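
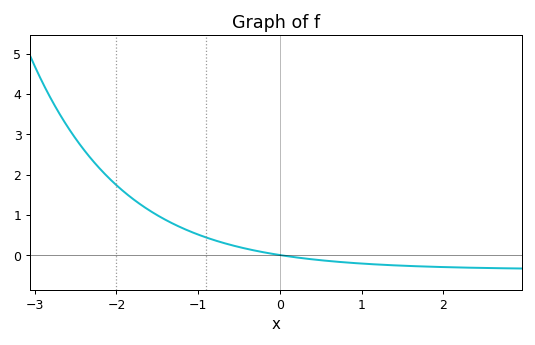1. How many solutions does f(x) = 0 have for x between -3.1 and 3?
1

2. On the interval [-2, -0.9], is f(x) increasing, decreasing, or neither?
decreasing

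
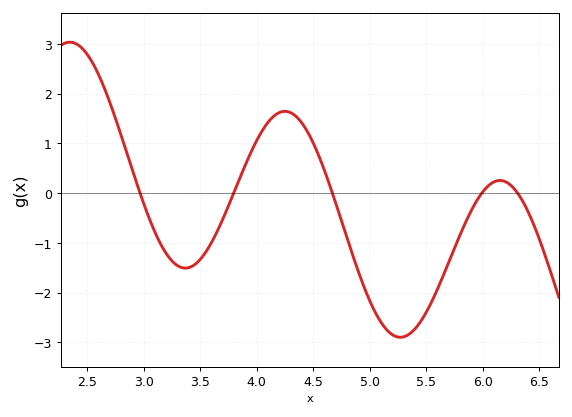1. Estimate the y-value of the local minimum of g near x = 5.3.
-2.9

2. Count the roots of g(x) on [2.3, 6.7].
5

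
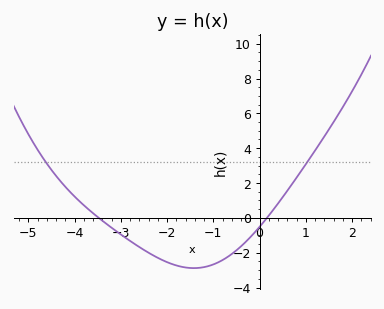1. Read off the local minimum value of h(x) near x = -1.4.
-2.8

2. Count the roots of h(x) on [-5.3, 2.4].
2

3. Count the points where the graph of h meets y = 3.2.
2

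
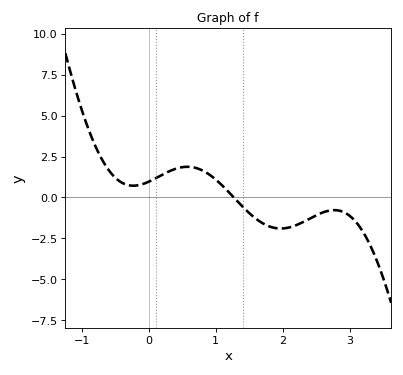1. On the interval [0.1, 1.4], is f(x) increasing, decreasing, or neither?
neither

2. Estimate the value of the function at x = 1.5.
-1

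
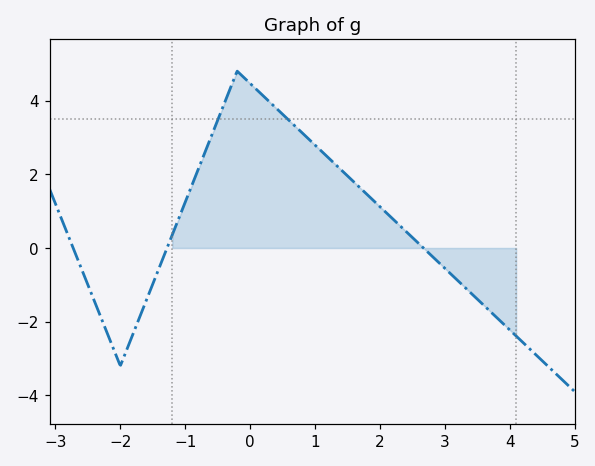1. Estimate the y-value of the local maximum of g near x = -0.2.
4.8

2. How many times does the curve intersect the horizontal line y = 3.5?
2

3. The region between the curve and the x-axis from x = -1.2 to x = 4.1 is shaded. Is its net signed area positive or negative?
positive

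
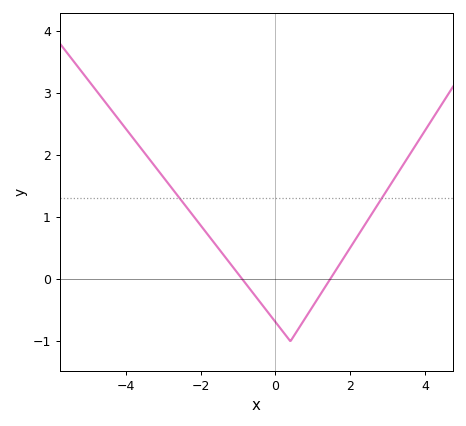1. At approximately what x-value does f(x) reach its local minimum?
0.4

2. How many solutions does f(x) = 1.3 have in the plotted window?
2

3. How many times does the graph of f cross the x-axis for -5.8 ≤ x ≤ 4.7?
2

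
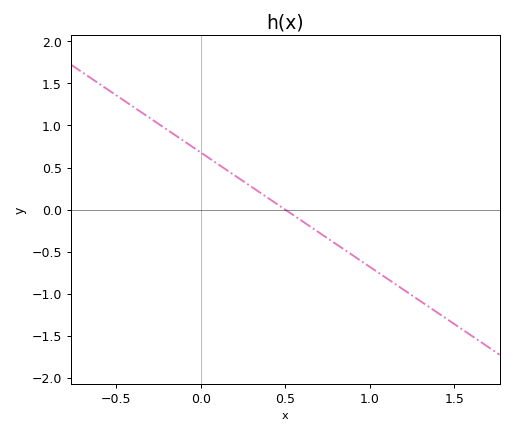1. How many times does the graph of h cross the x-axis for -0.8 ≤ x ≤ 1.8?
1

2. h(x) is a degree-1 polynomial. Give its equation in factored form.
y = -1.36(x - 0.5)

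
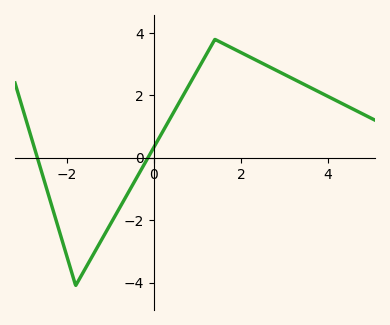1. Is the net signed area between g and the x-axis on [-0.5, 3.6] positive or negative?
positive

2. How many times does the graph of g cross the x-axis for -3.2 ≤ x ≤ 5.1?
2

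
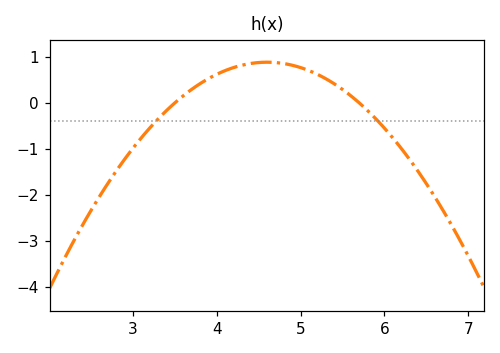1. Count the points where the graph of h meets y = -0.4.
2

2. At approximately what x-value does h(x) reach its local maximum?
4.6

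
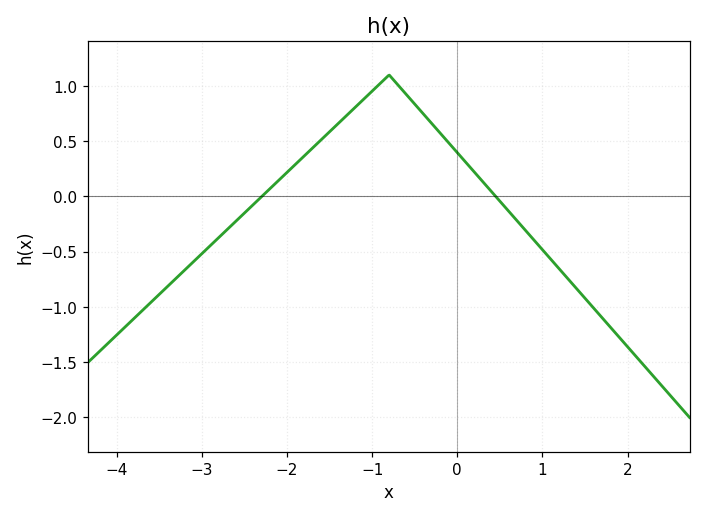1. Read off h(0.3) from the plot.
0.133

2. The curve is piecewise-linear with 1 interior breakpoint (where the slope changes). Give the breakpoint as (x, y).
(-0.8, 1.1)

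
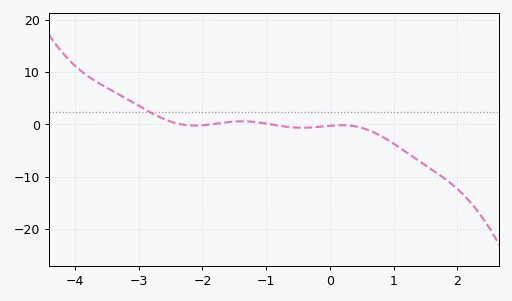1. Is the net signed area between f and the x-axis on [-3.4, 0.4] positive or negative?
positive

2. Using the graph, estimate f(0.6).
-1.05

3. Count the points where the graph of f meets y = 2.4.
1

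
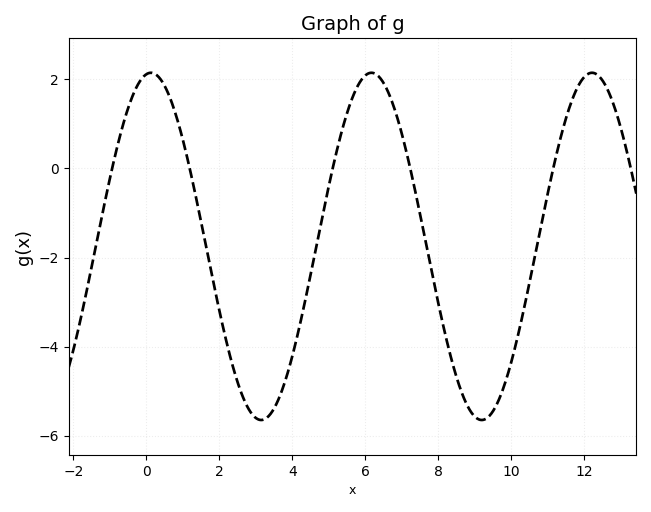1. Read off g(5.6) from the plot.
1.4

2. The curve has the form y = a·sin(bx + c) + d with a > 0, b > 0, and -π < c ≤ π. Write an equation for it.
y = 3.9sin(1x + 1.4) - 1.75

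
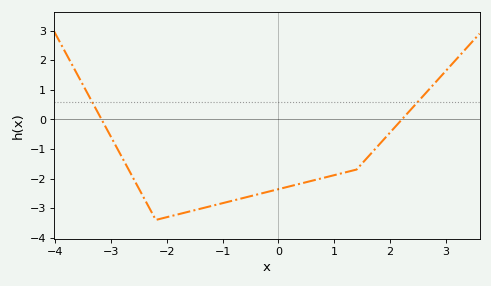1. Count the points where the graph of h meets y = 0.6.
2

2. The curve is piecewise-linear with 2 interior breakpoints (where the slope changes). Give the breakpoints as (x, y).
(-2.2, -3.4); (1.4, -1.7)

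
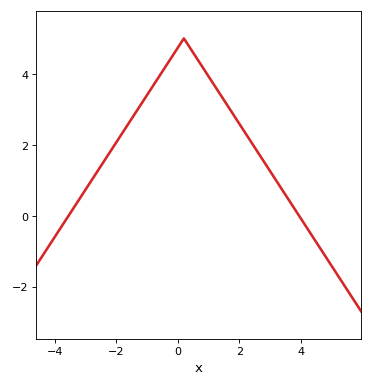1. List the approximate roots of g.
-3.6, 4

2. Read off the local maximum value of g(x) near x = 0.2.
5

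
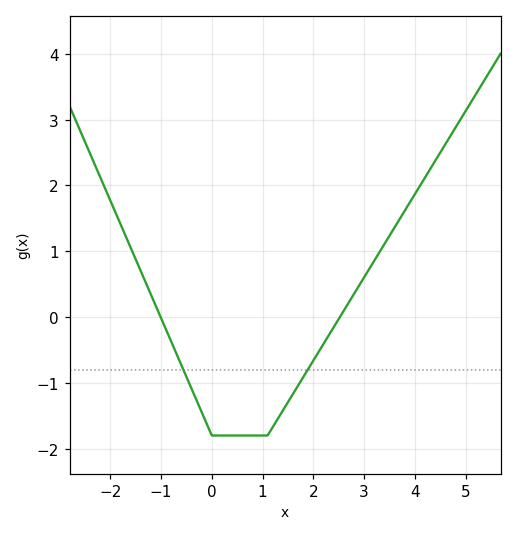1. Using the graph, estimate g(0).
-1.8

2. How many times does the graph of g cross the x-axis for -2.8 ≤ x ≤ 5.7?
2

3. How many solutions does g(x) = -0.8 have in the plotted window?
2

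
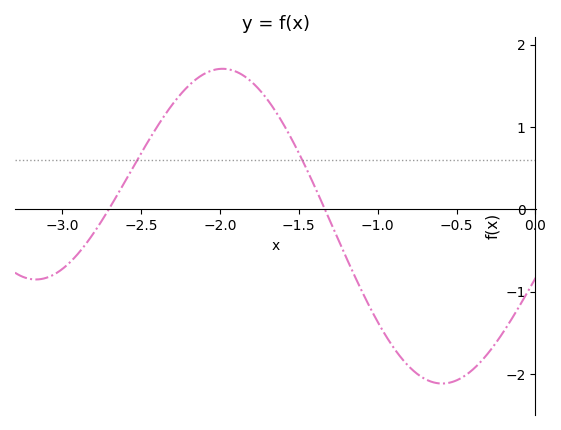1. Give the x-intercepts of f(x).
-2.7, -1.33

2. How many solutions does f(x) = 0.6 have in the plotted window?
2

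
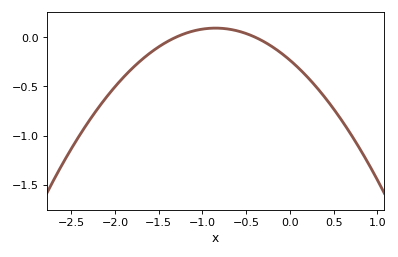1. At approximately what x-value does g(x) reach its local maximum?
-0.8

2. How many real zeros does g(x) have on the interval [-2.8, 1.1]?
2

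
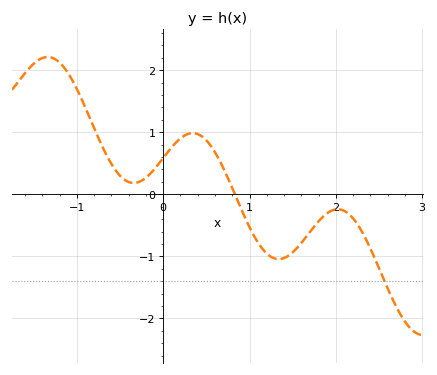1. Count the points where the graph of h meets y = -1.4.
1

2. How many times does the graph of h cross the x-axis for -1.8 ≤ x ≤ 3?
1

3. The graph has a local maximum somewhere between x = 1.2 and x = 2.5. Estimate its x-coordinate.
2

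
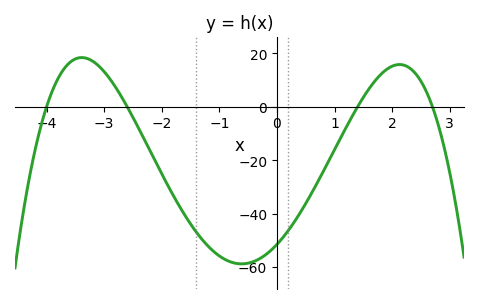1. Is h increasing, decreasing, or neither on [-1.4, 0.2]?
neither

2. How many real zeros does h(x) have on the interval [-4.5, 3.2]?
4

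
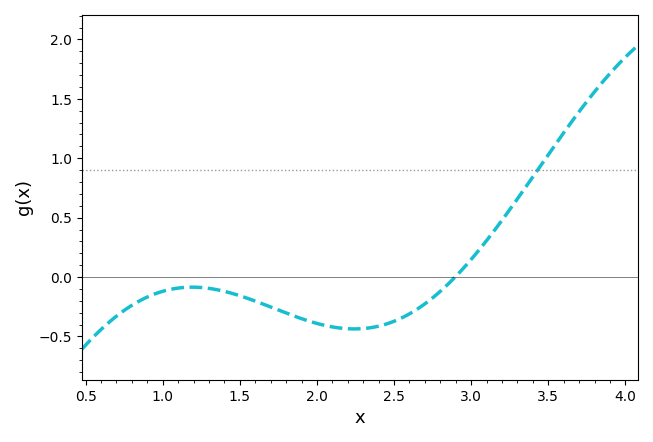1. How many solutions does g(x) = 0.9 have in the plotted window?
1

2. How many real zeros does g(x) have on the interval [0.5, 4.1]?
1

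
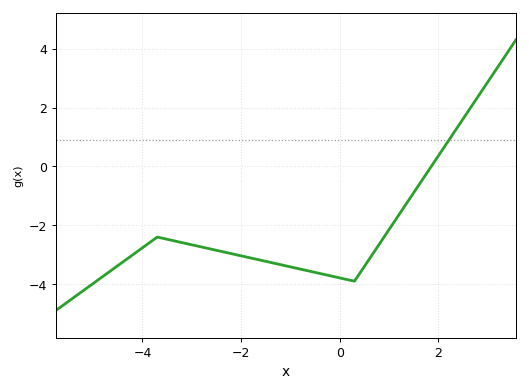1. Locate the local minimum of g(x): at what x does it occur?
0.2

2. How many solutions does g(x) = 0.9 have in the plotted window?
1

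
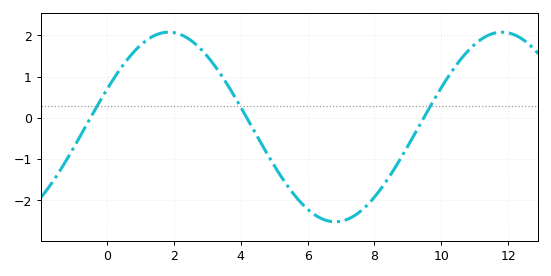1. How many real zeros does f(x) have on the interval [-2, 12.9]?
3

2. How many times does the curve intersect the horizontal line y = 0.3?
3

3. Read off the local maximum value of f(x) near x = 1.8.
2.08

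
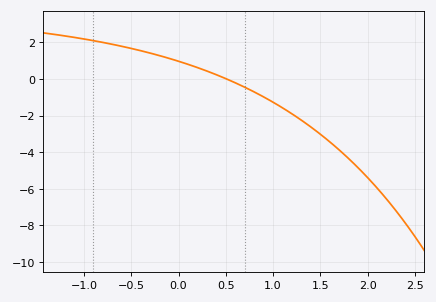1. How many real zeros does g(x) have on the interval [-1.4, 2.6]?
1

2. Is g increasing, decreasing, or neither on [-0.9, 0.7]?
decreasing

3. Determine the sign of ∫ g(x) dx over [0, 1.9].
negative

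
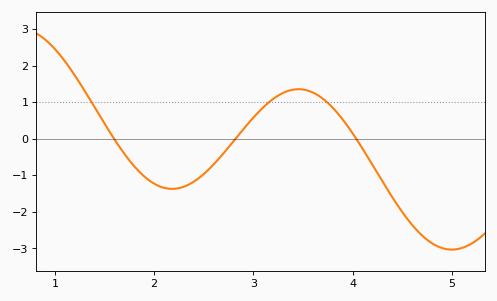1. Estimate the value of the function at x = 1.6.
-0.02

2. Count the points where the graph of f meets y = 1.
3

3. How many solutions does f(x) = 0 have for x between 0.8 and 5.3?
3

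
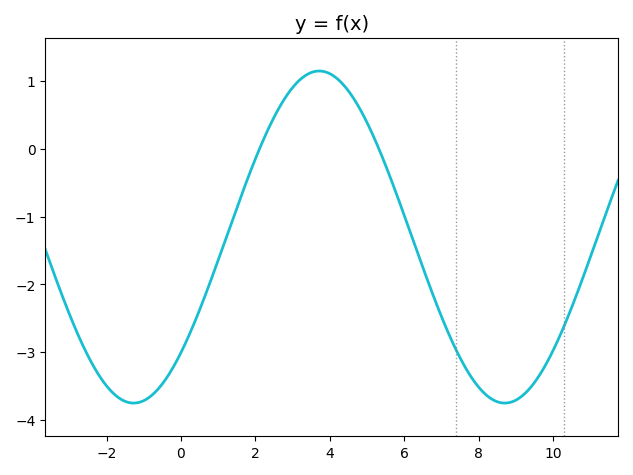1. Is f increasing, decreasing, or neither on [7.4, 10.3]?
neither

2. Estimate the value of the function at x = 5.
0.391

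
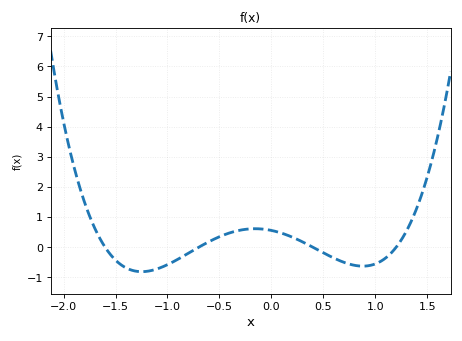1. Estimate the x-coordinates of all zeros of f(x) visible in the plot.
-1.6, -0.7, 0.4, 1.2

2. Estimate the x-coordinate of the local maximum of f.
-0.158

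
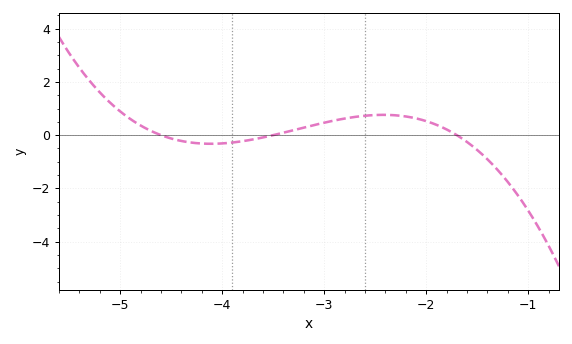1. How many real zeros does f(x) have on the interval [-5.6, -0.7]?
3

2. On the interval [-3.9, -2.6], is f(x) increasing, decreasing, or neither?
increasing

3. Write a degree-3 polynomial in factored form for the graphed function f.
y = -0.45(x + 4.6)(x + 3.5)(x + 1.7)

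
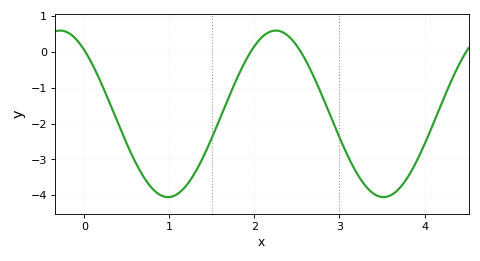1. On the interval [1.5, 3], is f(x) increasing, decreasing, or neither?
neither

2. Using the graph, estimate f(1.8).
-0.7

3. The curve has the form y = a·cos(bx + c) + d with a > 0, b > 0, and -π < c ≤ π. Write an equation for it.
y = 2.32cos(2.5x + 0.7) - 1.73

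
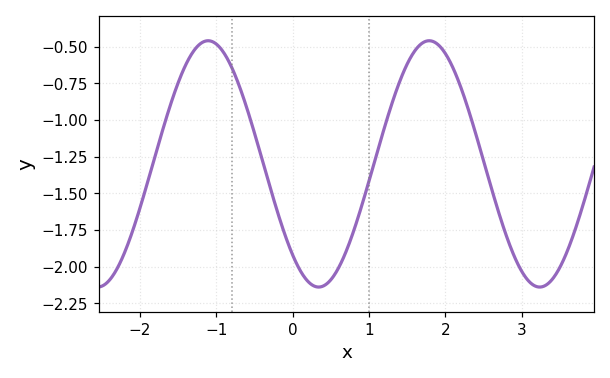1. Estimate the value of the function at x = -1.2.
-0.48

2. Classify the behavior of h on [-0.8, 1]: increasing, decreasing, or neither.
neither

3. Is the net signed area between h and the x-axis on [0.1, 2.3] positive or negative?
negative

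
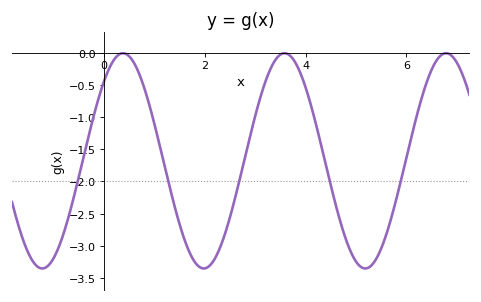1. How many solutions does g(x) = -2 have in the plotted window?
5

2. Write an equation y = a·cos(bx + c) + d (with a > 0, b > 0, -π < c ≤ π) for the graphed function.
y = 1.67cos(2x - 0.74) - 1.68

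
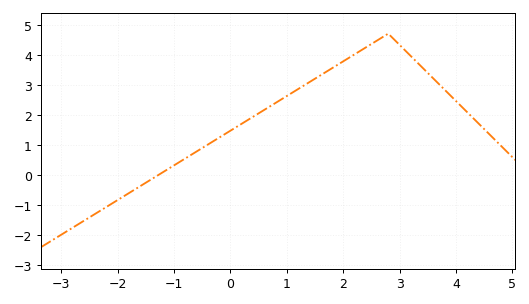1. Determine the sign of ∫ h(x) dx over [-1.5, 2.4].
positive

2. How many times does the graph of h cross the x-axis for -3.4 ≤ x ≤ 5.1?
1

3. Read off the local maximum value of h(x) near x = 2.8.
4.7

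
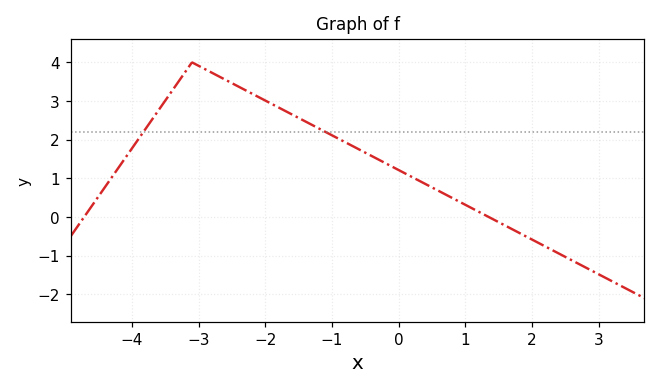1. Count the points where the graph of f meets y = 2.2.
2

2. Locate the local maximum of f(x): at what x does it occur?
-3.1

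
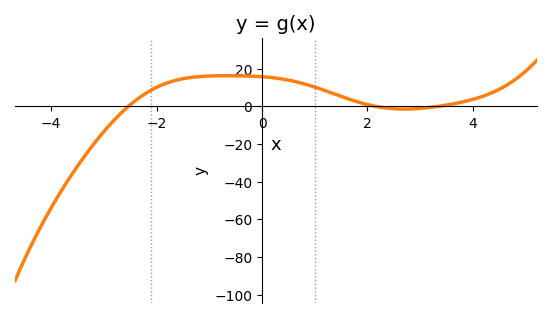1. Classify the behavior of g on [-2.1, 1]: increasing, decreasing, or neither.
neither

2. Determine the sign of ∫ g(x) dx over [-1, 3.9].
positive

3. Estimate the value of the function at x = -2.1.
8.68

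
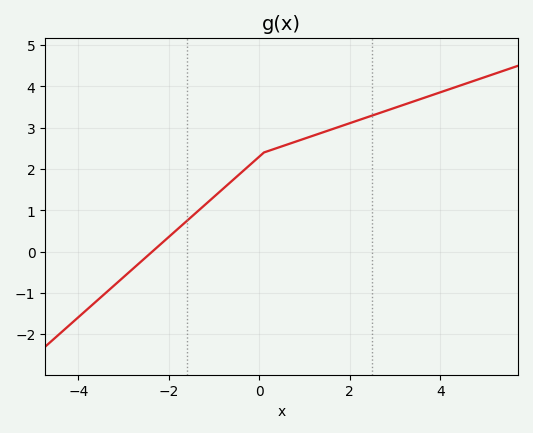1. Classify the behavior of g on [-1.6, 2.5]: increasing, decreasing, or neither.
increasing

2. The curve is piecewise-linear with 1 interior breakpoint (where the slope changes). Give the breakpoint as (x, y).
(0.1, 2.4)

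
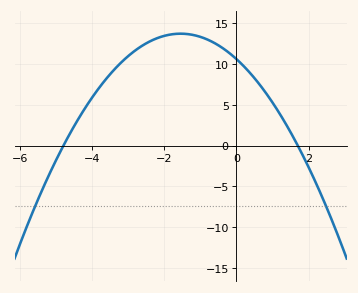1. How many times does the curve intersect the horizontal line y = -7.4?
2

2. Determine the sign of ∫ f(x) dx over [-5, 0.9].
positive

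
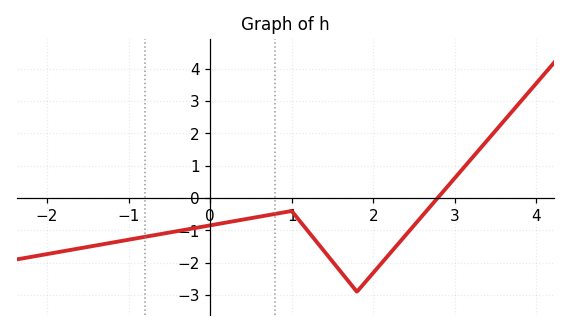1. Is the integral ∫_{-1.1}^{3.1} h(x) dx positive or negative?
negative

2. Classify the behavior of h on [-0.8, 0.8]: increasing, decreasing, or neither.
increasing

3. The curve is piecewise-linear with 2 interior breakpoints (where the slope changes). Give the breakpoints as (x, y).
(1, -0.4); (1.8, -2.9)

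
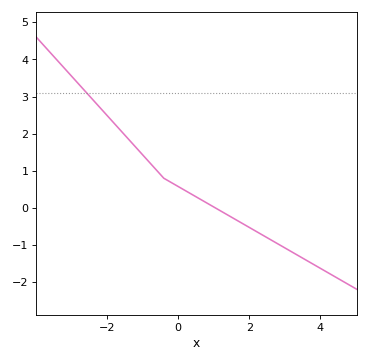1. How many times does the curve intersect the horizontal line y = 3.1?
1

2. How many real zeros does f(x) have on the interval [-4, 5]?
1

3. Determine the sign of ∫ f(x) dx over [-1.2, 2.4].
positive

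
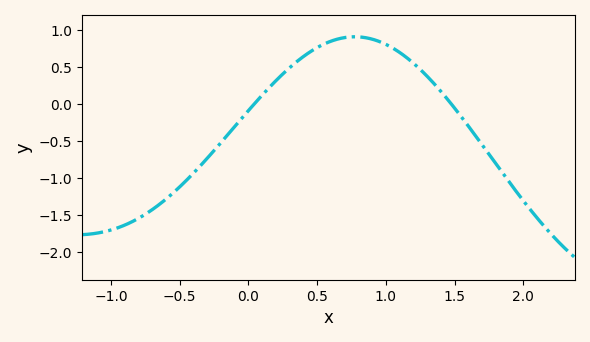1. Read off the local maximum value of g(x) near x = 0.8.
0.911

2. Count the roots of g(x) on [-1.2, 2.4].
2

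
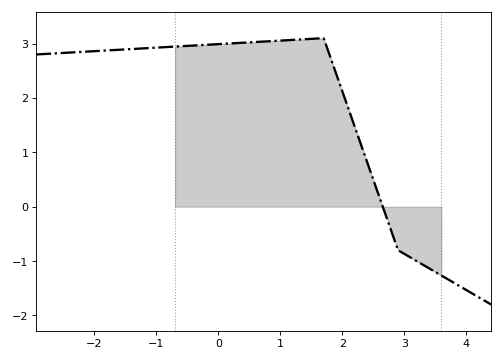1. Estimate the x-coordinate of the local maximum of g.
1.7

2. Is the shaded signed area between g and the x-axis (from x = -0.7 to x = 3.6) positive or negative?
positive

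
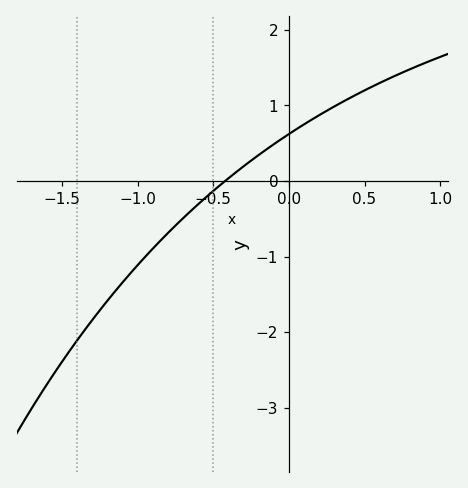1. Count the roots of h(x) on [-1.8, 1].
1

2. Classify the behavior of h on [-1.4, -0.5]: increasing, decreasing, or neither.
increasing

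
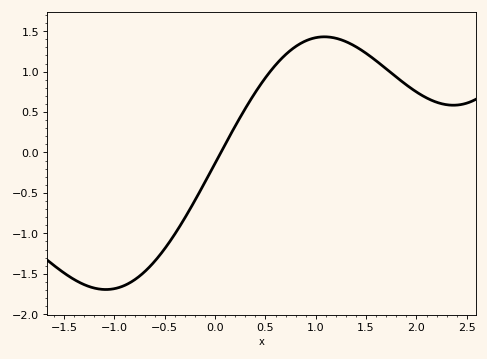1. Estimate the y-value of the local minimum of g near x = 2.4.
0.6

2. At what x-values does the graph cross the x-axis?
0.1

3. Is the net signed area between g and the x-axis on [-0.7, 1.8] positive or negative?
positive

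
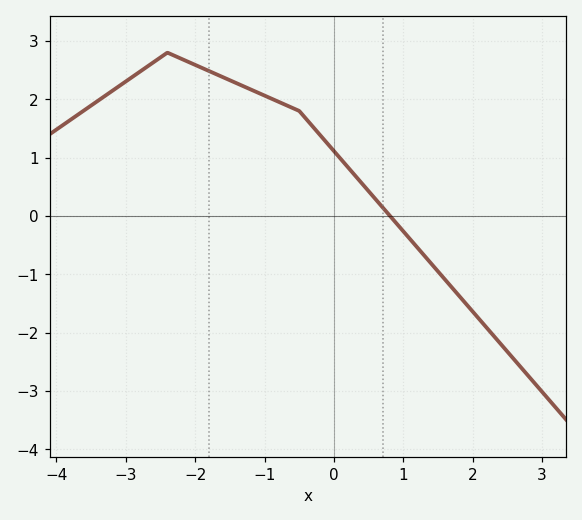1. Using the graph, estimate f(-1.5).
2.3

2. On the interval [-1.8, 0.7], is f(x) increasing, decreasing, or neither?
decreasing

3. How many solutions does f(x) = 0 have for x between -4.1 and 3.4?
1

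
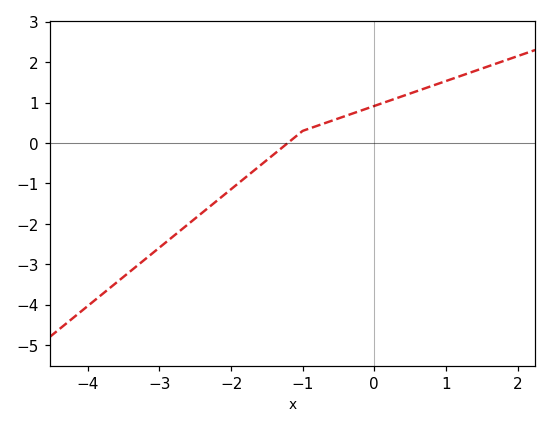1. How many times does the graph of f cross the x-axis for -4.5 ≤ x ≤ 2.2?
1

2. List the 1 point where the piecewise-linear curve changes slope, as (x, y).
(-1, 0.3)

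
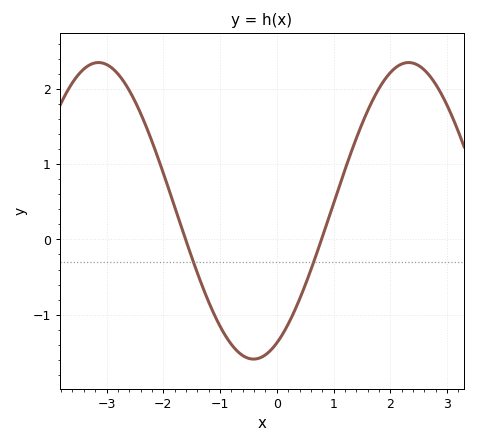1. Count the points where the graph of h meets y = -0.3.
2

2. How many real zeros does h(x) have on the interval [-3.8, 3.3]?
2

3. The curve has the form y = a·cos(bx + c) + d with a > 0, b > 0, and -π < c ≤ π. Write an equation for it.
y = 1.97cos(1.15x - 2.67) + 0.38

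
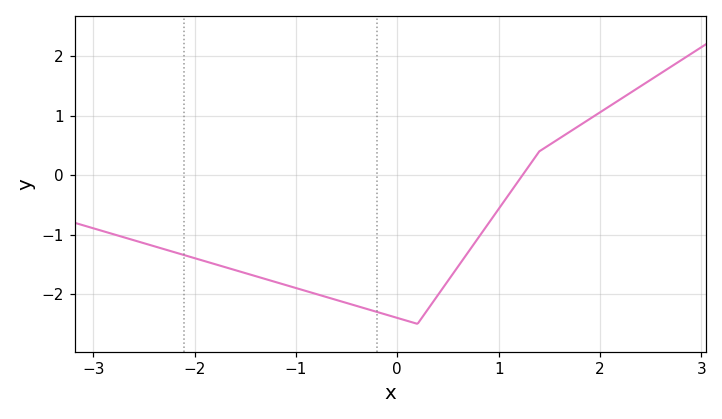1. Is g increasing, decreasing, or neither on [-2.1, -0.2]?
decreasing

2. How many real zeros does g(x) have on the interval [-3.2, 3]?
1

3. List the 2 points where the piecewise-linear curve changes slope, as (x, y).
(0.2, -2.5); (1.4, 0.4)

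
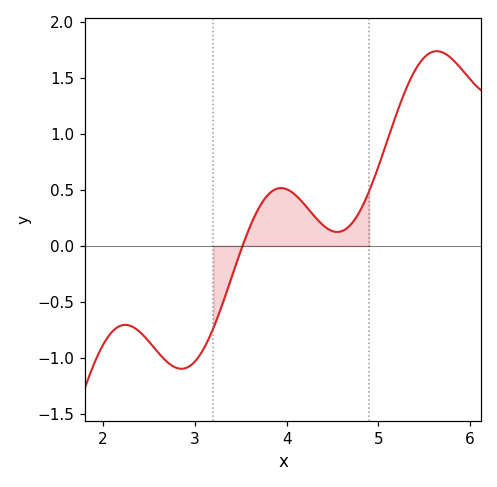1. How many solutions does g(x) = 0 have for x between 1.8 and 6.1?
1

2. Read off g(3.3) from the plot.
-0.52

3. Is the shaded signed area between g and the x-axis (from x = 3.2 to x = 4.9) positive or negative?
positive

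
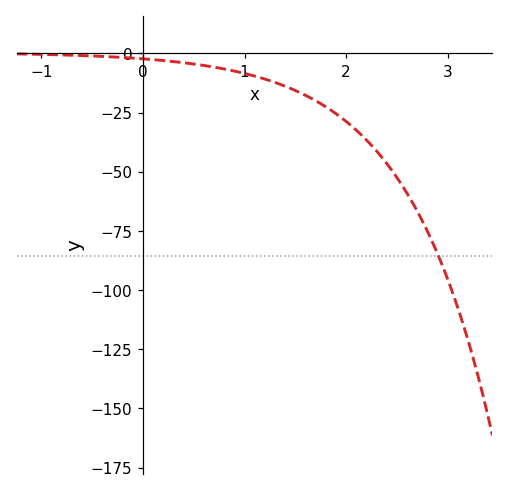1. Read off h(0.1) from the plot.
-2.64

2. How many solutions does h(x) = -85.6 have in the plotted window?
1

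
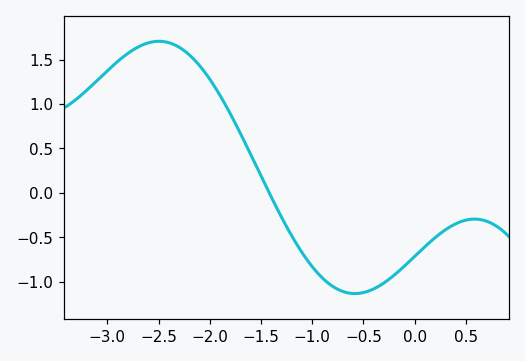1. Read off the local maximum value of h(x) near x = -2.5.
1.7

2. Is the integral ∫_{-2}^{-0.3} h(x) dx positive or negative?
negative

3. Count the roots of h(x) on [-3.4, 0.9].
1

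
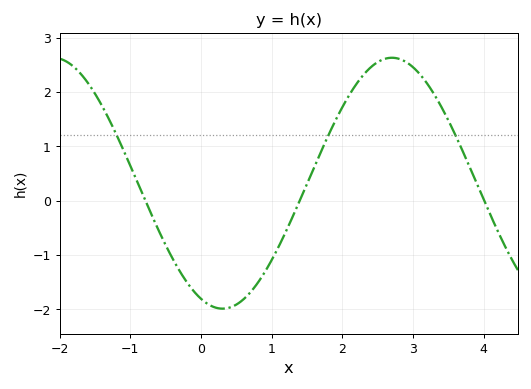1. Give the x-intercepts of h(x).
-0.8, 1.4, 4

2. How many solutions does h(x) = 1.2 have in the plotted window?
3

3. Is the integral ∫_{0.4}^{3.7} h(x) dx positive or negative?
positive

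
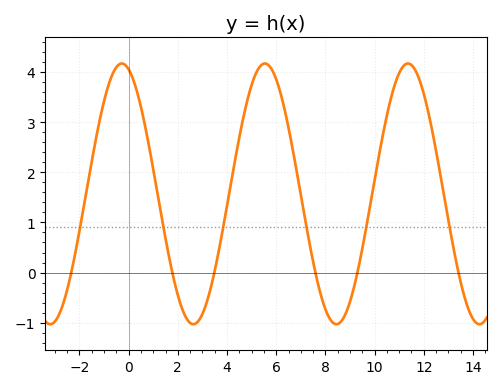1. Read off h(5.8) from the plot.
4.07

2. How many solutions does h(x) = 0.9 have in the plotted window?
6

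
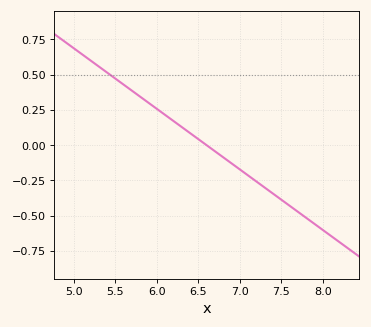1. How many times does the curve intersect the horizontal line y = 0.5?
1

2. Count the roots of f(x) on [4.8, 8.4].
1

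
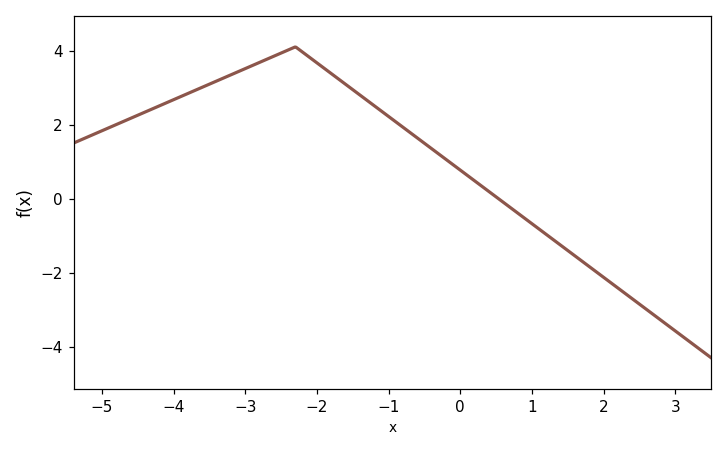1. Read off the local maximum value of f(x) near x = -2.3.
4.1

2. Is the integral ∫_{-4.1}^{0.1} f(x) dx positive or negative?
positive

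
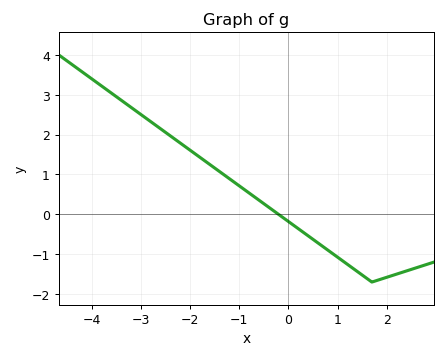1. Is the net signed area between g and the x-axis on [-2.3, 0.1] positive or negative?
positive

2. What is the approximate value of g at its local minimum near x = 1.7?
-1.7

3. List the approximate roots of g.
-0.2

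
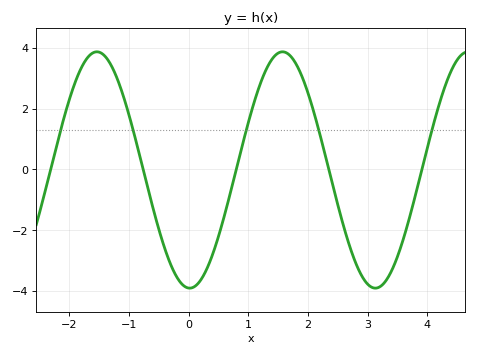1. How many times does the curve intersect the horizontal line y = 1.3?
5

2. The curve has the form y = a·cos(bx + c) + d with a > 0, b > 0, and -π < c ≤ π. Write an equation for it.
y = 3.89cos(2.02x + 3.1) - 0.02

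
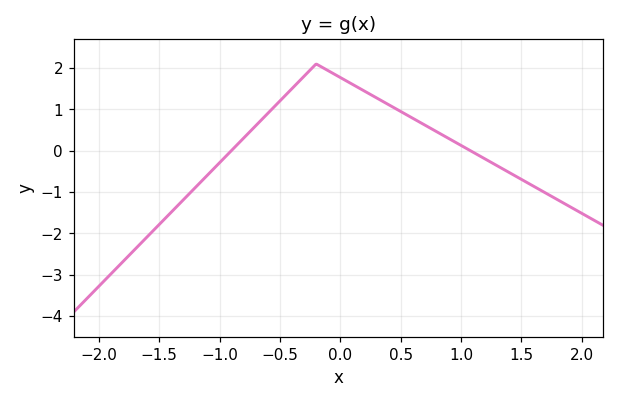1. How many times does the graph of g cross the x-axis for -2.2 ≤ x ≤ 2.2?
2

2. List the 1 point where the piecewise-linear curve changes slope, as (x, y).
(-0.2, 2.1)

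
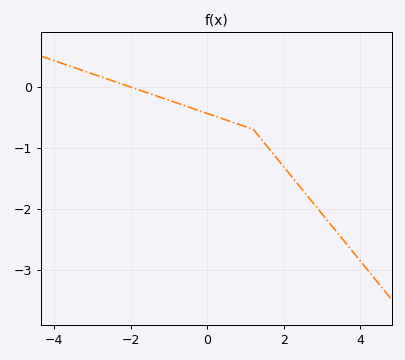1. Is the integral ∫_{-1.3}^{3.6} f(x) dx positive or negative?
negative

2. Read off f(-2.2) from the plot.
0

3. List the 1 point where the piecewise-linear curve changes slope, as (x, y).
(1.2, -0.7)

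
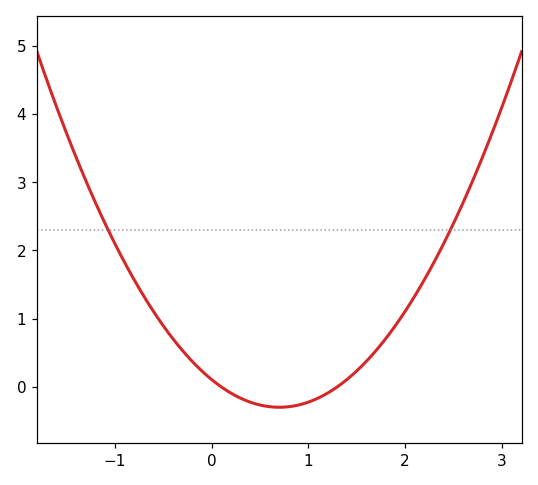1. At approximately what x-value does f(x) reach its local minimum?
0.7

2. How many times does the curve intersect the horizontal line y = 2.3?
2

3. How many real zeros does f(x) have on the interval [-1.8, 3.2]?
2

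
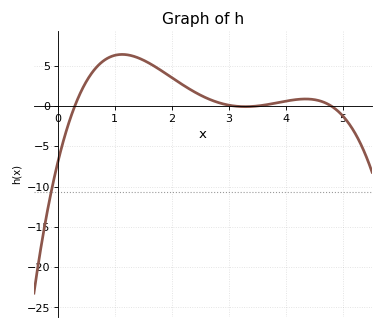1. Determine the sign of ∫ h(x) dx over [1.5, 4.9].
positive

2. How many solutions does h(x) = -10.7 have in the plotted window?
1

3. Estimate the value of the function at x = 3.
0.109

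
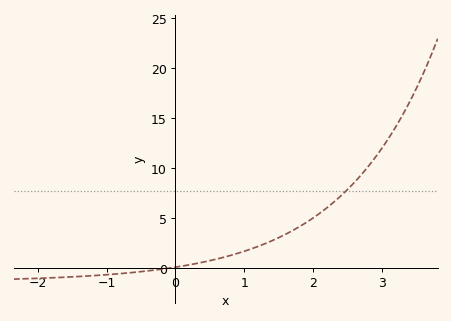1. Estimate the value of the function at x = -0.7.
-0.526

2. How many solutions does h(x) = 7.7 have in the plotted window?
1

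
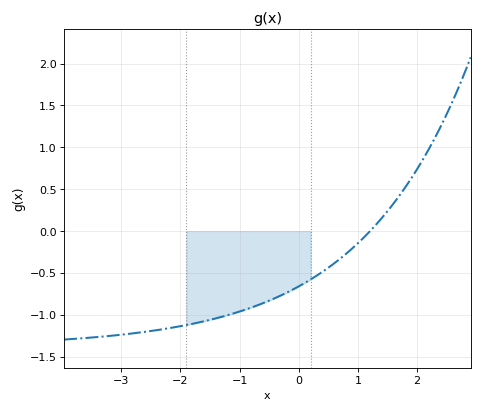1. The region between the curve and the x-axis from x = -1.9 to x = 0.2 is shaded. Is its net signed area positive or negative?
negative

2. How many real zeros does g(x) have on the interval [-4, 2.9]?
1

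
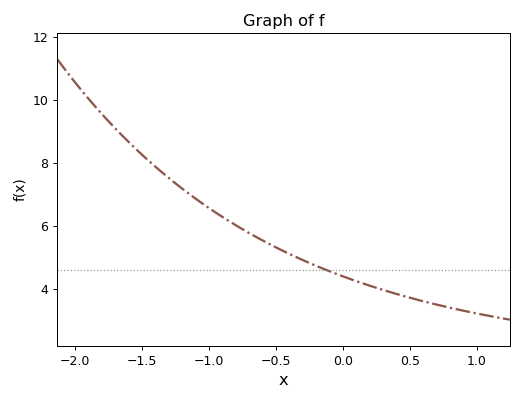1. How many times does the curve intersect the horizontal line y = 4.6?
1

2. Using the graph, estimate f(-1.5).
8.27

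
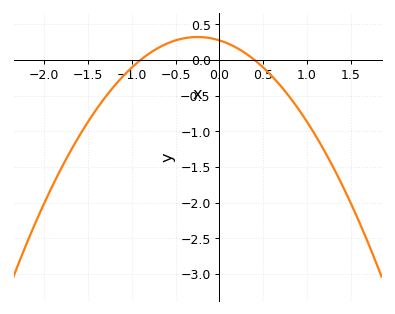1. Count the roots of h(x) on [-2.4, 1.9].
2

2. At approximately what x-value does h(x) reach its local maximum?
-0.2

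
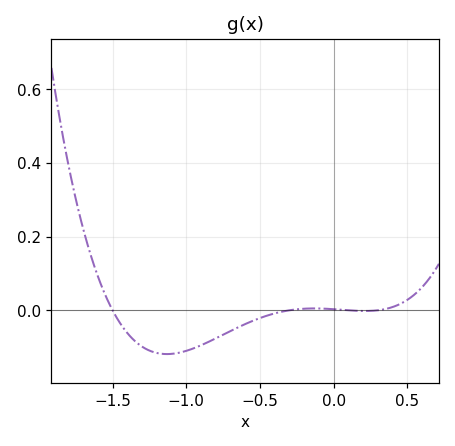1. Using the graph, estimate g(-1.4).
-0.06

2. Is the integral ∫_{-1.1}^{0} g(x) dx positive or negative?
negative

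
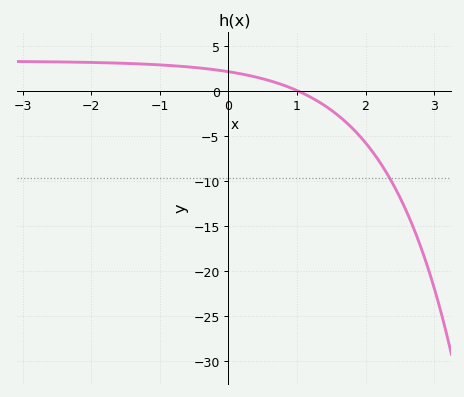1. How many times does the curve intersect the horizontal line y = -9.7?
1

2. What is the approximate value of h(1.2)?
-0.5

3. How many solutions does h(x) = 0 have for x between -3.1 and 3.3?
1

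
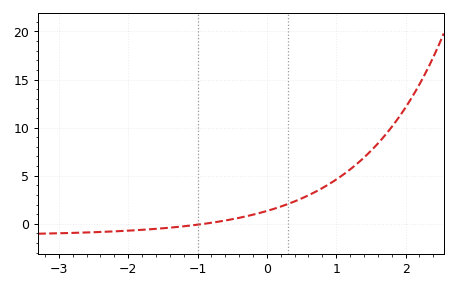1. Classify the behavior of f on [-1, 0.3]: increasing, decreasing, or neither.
increasing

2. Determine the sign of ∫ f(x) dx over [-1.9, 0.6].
positive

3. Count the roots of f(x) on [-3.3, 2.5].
1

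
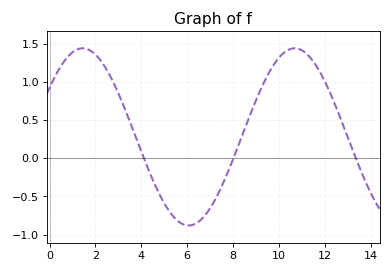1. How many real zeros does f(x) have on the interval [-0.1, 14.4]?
3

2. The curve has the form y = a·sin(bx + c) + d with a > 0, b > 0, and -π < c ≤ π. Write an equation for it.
y = 1.16sin(0.68x + 0.59) + 0.28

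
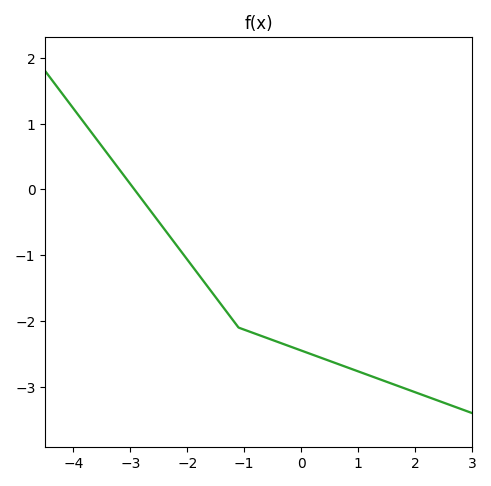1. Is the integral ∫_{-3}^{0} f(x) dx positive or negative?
negative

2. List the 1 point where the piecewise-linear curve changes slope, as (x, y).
(-1.1, -2.1)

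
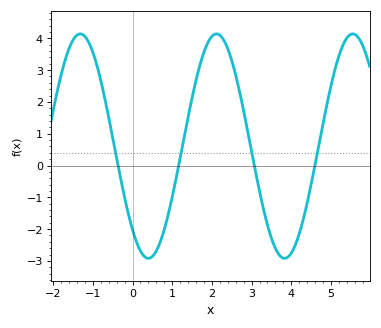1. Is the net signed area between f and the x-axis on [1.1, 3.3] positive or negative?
positive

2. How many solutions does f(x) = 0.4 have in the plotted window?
4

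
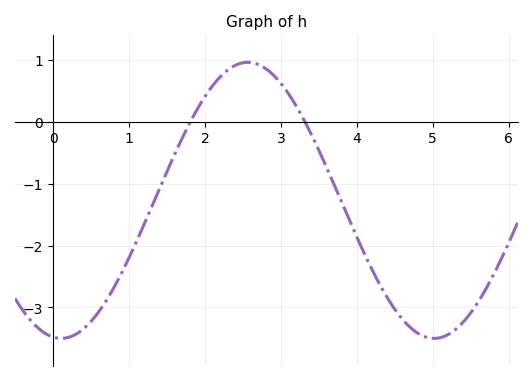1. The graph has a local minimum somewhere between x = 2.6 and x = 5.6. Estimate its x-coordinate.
5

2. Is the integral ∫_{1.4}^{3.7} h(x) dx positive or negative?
positive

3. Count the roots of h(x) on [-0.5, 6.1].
2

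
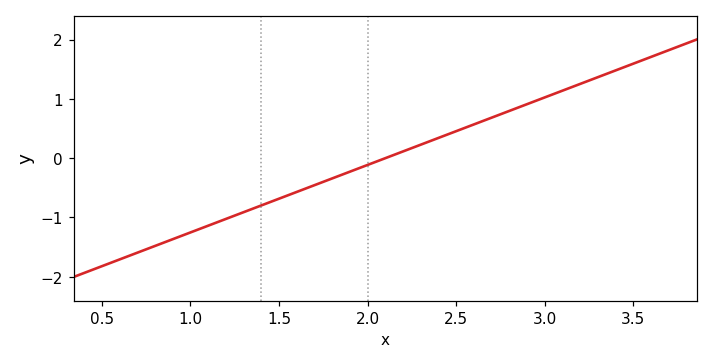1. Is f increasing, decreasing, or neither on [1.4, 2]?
increasing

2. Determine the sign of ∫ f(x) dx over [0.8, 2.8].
negative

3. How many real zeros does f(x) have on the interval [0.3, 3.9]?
1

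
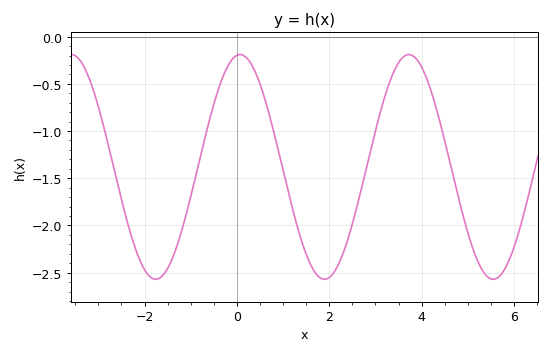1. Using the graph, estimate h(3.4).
-0.35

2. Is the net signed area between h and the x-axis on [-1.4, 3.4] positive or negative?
negative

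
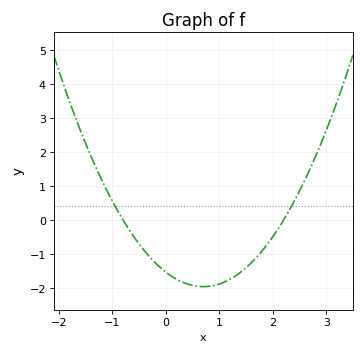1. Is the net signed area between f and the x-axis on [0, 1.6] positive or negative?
negative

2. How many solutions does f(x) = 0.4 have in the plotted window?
2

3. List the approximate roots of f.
-0.8, 2.2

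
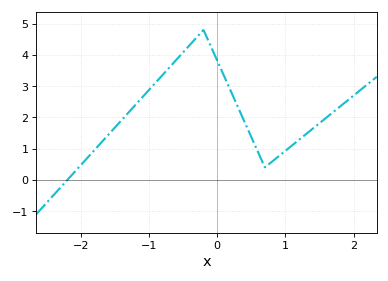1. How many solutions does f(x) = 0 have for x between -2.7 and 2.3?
1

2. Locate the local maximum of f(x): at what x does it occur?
-0.201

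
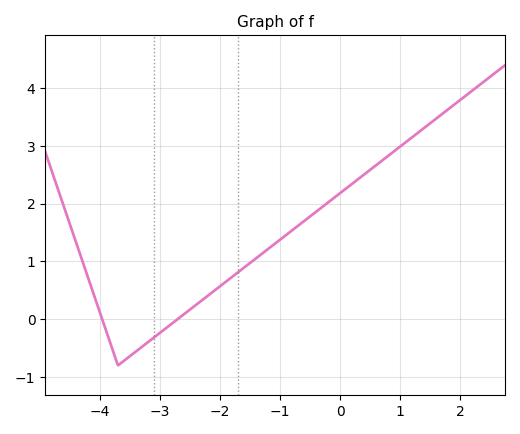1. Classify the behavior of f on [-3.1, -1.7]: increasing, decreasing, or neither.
increasing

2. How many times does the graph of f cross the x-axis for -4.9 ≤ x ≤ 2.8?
2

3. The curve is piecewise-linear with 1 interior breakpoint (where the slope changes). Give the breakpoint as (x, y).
(-3.7, -0.8)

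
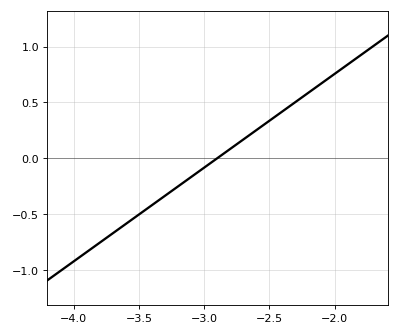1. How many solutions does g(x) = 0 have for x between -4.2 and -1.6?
1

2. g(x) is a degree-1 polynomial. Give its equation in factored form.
y = 0.84(x + 2.9)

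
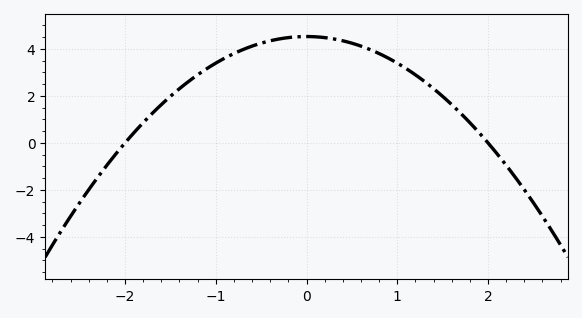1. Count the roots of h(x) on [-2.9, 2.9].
2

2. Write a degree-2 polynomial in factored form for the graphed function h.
y = -1.13(x + 2)(x - 2)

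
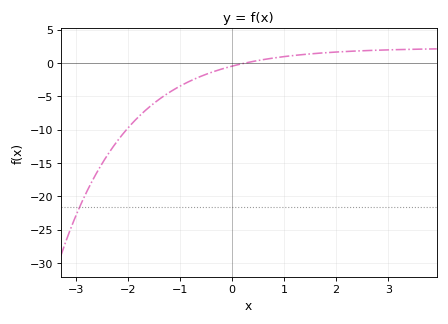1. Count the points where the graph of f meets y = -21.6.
1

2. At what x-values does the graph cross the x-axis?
0.3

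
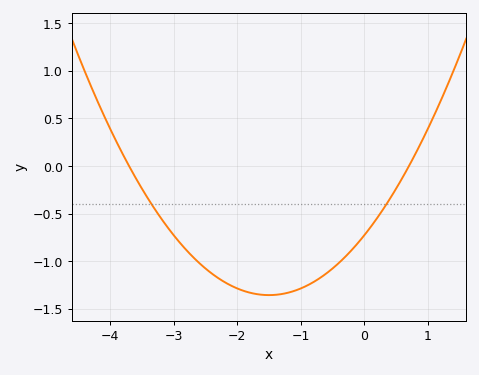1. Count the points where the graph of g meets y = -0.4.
2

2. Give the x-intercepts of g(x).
-3.7, 0.7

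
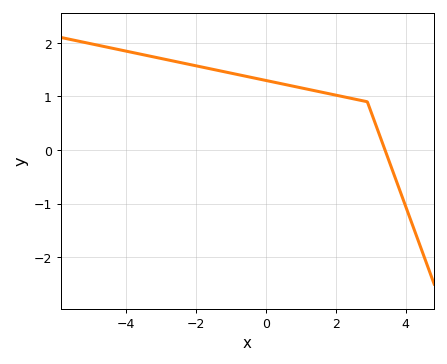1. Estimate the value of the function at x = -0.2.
1.32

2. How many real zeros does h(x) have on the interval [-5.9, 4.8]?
1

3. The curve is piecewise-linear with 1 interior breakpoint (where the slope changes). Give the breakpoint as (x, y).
(2.9, 0.9)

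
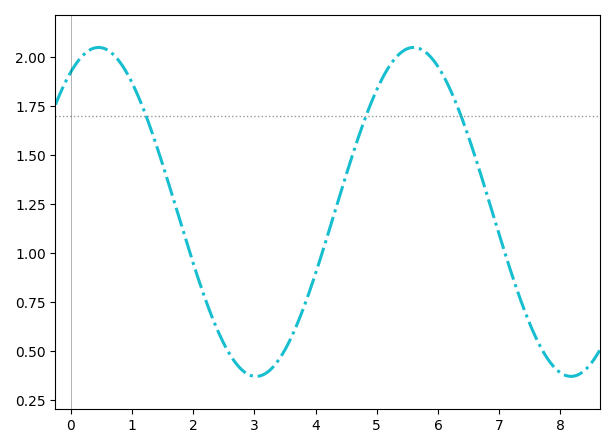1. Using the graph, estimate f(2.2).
0.762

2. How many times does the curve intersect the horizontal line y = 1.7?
3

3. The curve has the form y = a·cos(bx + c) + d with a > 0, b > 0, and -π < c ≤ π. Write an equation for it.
y = 0.84cos(1.22x - 0.55) + 1.21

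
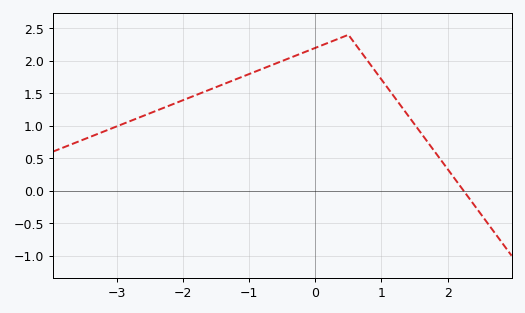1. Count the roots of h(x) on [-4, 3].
1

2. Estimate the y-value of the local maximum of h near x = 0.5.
2.4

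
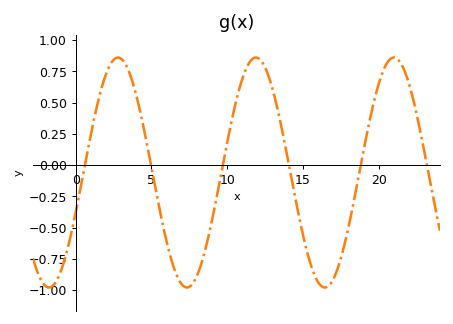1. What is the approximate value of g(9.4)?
-0.196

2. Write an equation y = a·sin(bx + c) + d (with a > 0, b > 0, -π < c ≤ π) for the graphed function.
y = 0.92sin(0.69x - 0.352) - 0.06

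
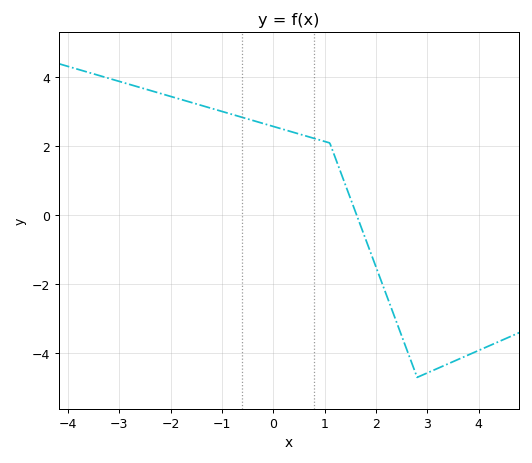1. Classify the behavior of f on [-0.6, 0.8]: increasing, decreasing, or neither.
decreasing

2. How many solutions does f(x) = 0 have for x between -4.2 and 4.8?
1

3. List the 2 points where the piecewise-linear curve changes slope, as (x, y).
(1.1, 2.1); (2.8, -4.7)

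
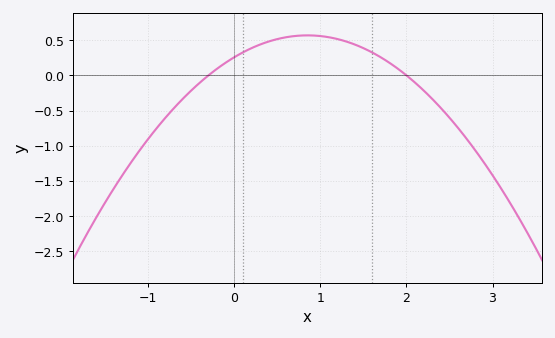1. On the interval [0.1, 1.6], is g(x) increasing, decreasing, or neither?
neither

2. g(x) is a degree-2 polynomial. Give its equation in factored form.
y = -0.43(x + 0.3)(x - 2)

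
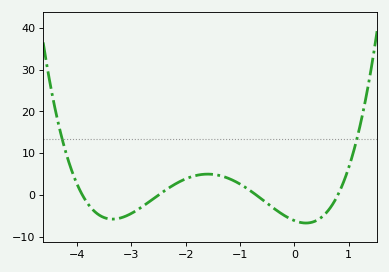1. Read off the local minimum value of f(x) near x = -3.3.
-6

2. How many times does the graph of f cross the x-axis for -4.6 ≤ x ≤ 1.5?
4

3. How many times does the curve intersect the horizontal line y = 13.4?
2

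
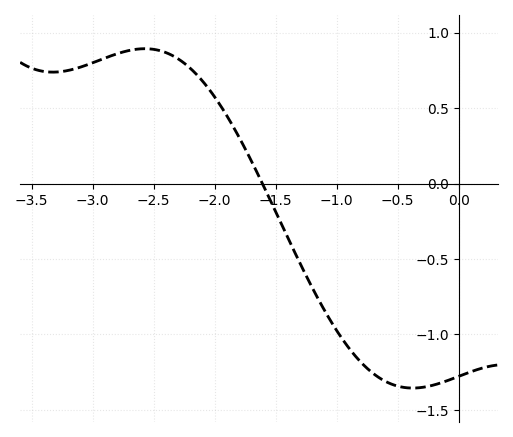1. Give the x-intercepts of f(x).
-1.61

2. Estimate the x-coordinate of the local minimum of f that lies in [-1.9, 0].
-0.376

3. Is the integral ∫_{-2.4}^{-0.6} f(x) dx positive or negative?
negative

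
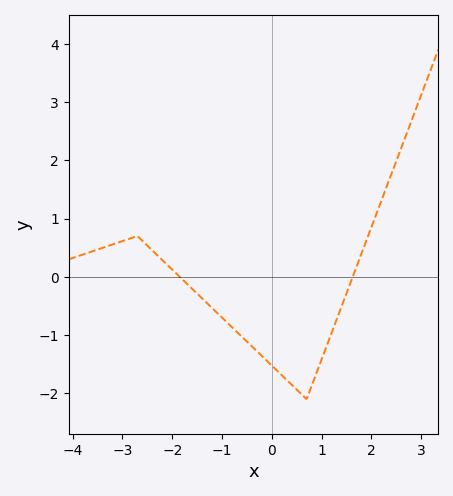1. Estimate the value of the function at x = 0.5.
-1.94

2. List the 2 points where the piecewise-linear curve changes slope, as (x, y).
(-2.7, 0.7); (0.7, -2.1)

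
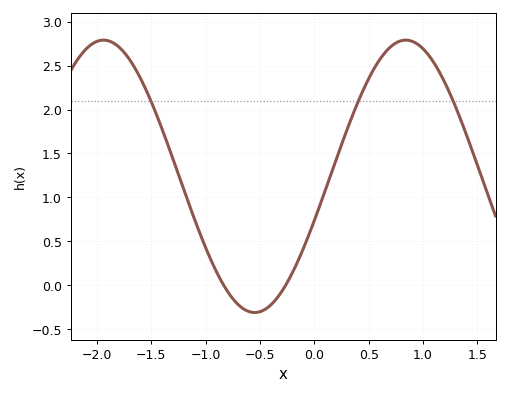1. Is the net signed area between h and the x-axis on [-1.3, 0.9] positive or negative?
positive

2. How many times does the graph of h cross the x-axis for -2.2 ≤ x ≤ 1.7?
2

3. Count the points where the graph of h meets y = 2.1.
3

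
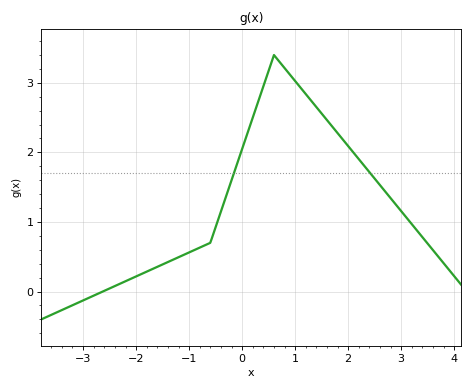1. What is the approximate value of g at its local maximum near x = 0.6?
3.4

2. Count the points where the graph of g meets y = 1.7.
2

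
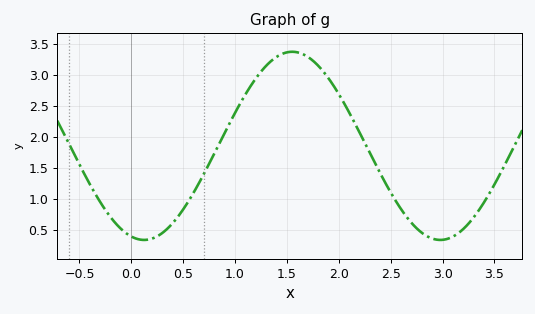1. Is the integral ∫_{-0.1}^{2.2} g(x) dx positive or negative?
positive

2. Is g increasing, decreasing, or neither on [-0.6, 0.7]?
neither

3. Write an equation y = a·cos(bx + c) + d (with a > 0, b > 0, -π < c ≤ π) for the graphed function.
y = 1.52cos(2.2x + 2.87) + 1.86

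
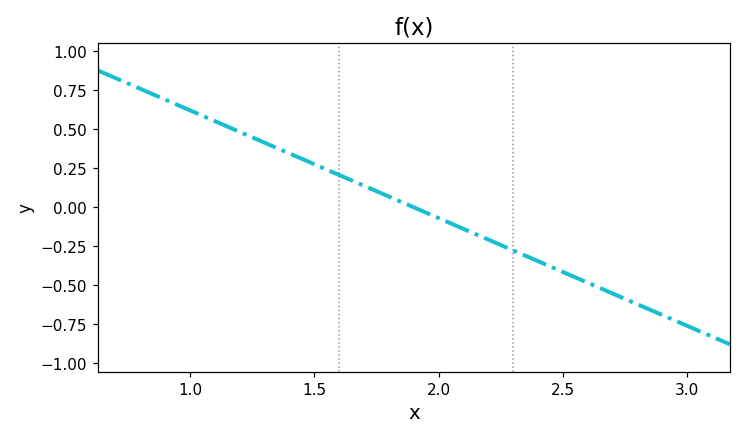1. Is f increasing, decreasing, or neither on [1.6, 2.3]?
decreasing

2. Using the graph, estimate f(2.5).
-0.4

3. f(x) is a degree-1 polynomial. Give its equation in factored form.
y = -0.69(x - 1.9)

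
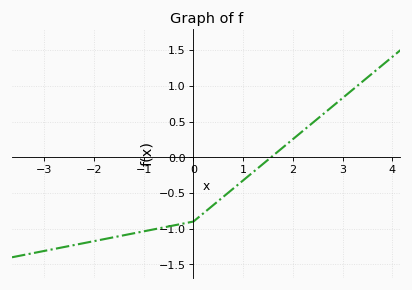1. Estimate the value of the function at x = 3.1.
0.887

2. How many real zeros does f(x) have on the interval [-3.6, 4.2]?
1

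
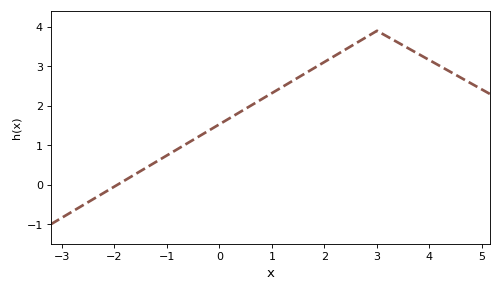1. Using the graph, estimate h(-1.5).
0.35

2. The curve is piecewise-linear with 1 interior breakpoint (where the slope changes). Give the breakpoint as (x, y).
(3, 3.9)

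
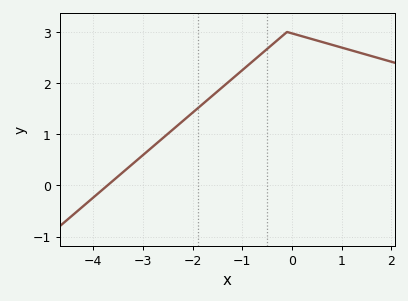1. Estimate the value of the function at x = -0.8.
2.4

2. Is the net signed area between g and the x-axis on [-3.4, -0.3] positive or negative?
positive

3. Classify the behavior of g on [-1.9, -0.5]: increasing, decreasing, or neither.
increasing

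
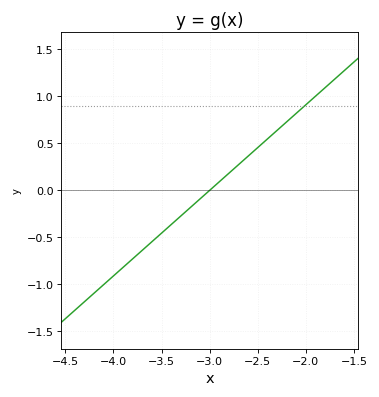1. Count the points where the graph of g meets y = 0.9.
1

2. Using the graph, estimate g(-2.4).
0.55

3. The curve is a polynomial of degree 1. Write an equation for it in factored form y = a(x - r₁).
y = 0.91(x + 3)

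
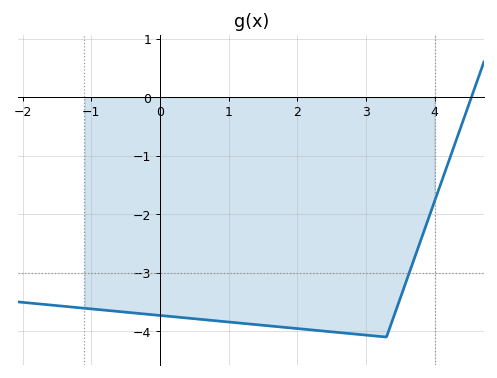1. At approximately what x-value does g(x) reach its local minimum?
3.3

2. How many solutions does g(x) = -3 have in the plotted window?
1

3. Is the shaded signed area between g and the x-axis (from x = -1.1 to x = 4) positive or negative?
negative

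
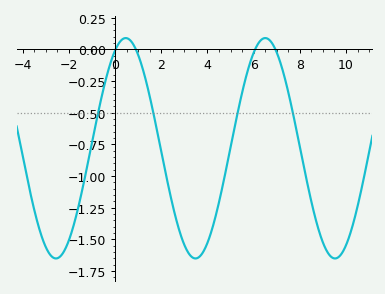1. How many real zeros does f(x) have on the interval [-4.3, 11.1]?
4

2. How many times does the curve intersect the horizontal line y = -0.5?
4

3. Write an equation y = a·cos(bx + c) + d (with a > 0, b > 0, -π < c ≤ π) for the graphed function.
y = 0.87cos(1x - 0.48) - 0.78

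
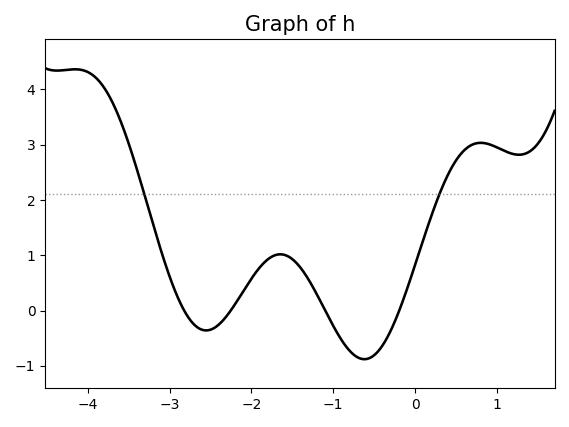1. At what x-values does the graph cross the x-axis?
-2.8, -2.3, -1.1, -0.2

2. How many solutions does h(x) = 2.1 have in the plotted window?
2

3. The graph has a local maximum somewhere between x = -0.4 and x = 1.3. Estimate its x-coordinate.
0.8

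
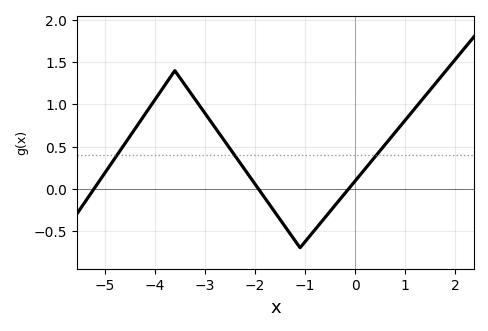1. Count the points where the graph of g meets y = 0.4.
3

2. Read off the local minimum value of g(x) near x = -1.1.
-0.7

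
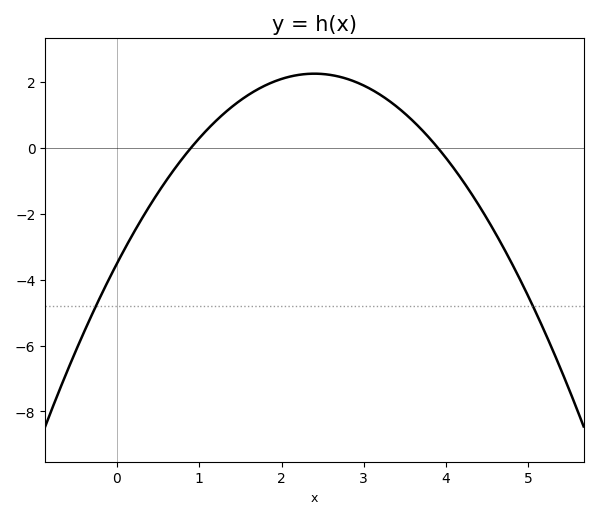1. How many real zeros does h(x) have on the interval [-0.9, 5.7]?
2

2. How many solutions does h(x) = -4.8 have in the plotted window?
2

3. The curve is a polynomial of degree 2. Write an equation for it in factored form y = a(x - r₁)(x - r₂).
y = -1(x - 0.9)(x - 3.9)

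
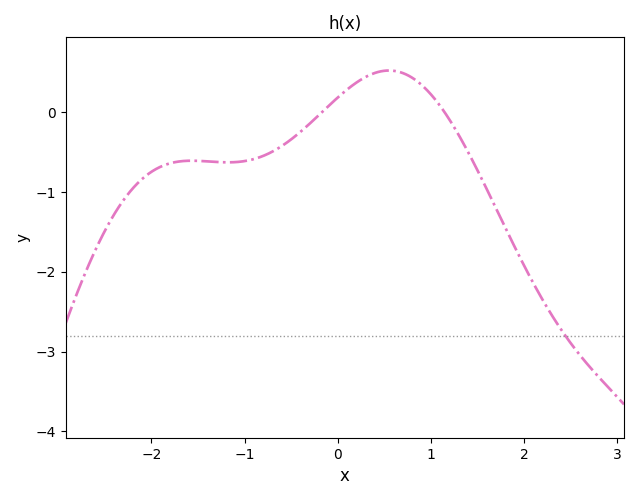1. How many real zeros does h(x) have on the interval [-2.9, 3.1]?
2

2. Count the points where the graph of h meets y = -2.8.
1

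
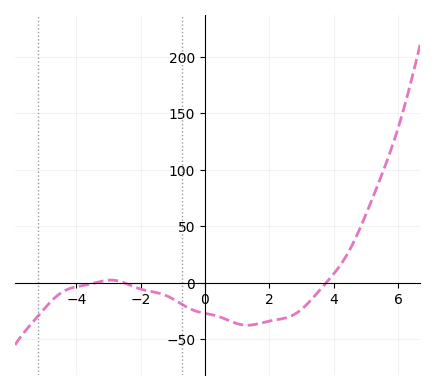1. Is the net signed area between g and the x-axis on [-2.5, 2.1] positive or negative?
negative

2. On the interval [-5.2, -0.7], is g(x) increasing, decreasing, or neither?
neither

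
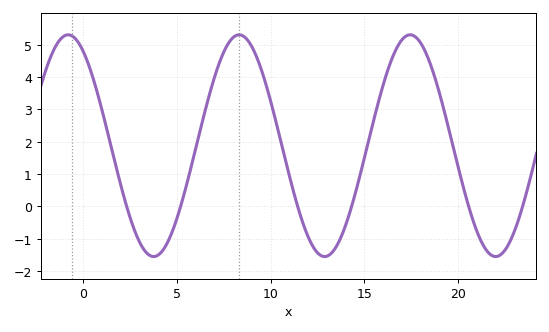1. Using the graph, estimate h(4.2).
-1.4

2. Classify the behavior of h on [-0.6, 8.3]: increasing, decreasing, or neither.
neither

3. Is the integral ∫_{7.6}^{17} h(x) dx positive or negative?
positive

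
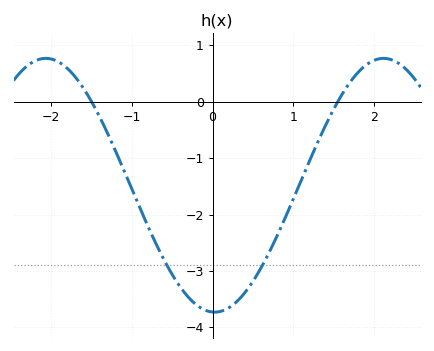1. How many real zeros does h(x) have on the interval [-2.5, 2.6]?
2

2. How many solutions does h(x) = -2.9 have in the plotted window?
2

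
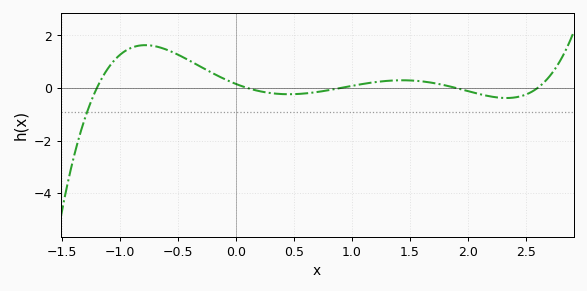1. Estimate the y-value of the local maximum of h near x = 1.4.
0.296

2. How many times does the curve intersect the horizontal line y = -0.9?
1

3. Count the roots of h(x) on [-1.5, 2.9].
5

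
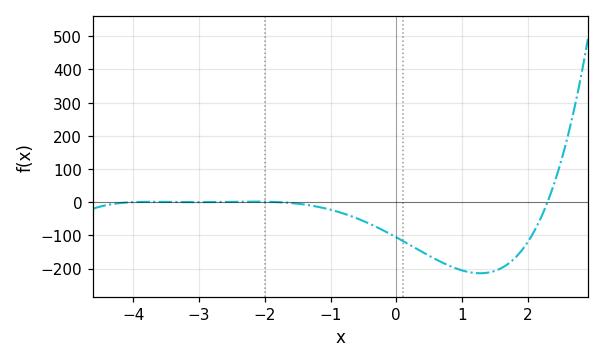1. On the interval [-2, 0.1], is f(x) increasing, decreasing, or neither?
decreasing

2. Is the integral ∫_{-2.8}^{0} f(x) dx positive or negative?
negative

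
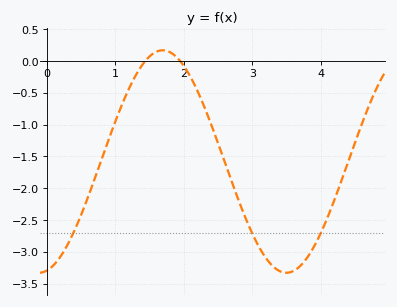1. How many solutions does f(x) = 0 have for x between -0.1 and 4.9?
2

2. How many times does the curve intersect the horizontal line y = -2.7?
3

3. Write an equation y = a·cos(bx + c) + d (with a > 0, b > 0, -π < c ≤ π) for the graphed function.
y = 1.75cos(1.7x - 2.9) - 1.58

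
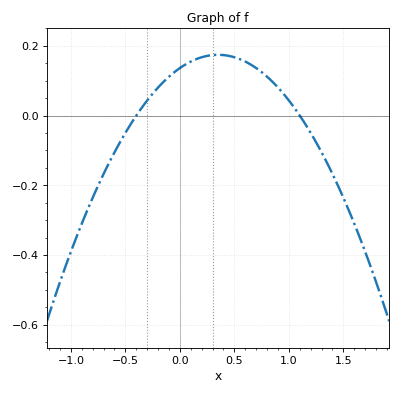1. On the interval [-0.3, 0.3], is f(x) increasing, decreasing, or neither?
increasing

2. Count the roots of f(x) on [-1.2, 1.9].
2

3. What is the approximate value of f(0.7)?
0.136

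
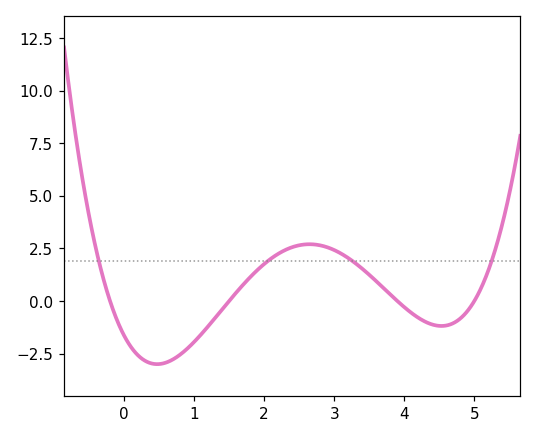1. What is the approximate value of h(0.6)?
-2.93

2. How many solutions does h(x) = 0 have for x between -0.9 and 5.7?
4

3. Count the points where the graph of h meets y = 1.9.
4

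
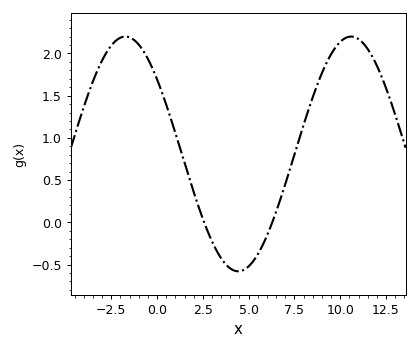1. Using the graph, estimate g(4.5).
-0.579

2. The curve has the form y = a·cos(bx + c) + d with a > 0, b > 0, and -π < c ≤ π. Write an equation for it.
y = 1.39cos(0.51x + 0.882) + 0.81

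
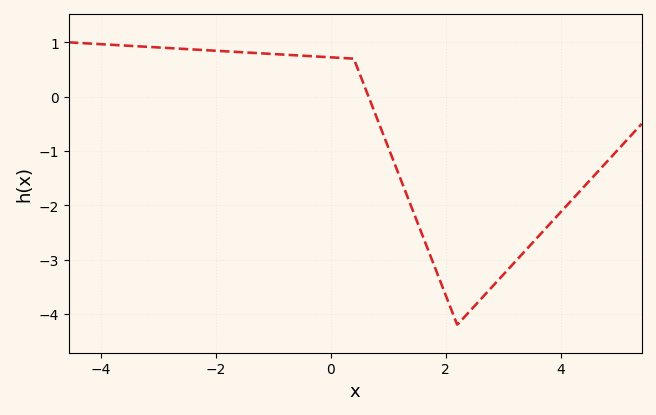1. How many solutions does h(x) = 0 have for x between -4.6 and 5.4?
1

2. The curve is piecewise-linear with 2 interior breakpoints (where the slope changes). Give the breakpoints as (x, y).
(0.4, 0.7); (2.2, -4.2)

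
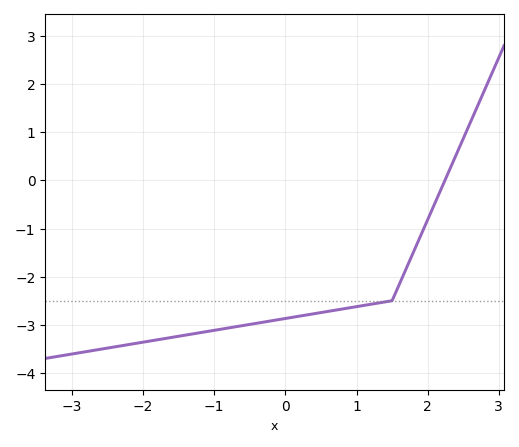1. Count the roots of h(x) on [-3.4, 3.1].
1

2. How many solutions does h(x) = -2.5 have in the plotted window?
1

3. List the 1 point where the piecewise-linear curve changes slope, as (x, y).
(1.5, -2.5)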